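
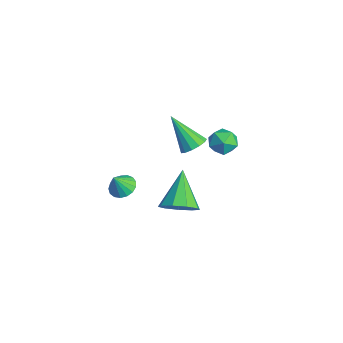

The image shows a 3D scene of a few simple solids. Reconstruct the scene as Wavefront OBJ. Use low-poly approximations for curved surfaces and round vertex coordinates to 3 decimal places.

v 3.26 -0.955 -0.436
v 3.943 -0.843 0.229
v 1.86 -0.205 0.876
v 3.893 -0.299 -0.136
v 3.547 -0.062 -0.641
v 3.066 -0.243 -1.05
v 2.676 -0.757 -1.172
v 2.559 -1.363 -0.95
v 2.77 -1.779 -0.488
v 3.21 -1.809 -0.001
v 3.673 -1.44 0.282
v 1.508 -3.005 0.33
v 2.069 -3.307 0.093
v 1.652 -3.475 1.27
v 2.178 -3.026 0.217
v 2.133 -2.741 0.367
v 1.945 -2.516 0.508
v 1.657 -2.403 0.609
v 1.335 -2.428 0.646
v 1.052 -2.586 0.61
v 0.874 -2.839 0.511
v 0.841 -3.131 0.37
v 0.961 -3.394 0.22
v 1.206 -3.567 0.096
v 1.52 -3.613 0.025
v 1.832 -3.518 0.024
v -2.703 2.232 -2.045
v -2.1 1.901 -1.747
v -3.877 1.508 -0.475
v -2.117 2.289 -1.581
v -2.32 2.659 -1.562
v -2.645 2.893 -1.697
v -2.988 2.918 -1.942
v -3.241 2.724 -2.22
v -3.323 2.375 -2.443
v -3.208 1.979 -2.539
v -2.933 1.664 -2.479
v -2.585 1.529 -2.281
v -2.274 1.618 -2.008
v -2.08 3.478 -1.49
v -1.622 4.025 -1.044
v -1.318 2.455 -1.016
v -0.86 3.002 -0.57
v -1.66 2.851 -0.358
v -2.131 3.483 -0.65
v -0.809 2.997 -1.41
v -1.28 3.629 -1.702
v -0.837 3.728 -0.994
v -1.363 3.637 -0.344
v -1.577 2.843 -1.716
v -2.103 2.752 -1.066
f 2 1 4
f 2 4 3
f 4 1 5
f 4 5 3
f 5 1 6
f 5 6 3
f 6 1 7
f 6 7 3
f 7 1 8
f 7 8 3
f 8 1 9
f 8 9 3
f 9 1 10
f 9 10 3
f 10 1 11
f 10 11 3
f 11 1 2
f 11 2 3
f 13 12 15
f 13 15 14
f 15 12 16
f 15 16 14
f 16 12 17
f 16 17 14
f 17 12 18
f 17 18 14
f 18 12 19
f 18 19 14
f 19 12 20
f 19 20 14
f 20 12 21
f 20 21 14
f 21 12 22
f 21 22 14
f 22 12 23
f 22 23 14
f 23 12 24
f 23 24 14
f 24 12 25
f 24 25 14
f 25 12 26
f 25 26 14
f 26 12 13
f 26 13 14
f 28 27 30
f 28 30 29
f 30 27 31
f 30 31 29
f 31 27 32
f 31 32 29
f 32 27 33
f 32 33 29
f 33 27 34
f 33 34 29
f 34 27 35
f 34 35 29
f 35 27 36
f 35 36 29
f 36 27 37
f 36 37 29
f 37 27 38
f 37 38 29
f 38 27 39
f 38 39 29
f 39 27 28
f 39 28 29
f 40 51 45
f 40 45 41
f 40 41 47
f 40 47 50
f 40 50 51
f 41 45 49
f 45 51 44
f 51 50 42
f 50 47 46
f 47 41 48
f 43 49 44
f 43 44 42
f 43 42 46
f 43 46 48
f 43 48 49
f 44 49 45
f 42 44 51
f 46 42 50
f 48 46 47
f 49 48 41



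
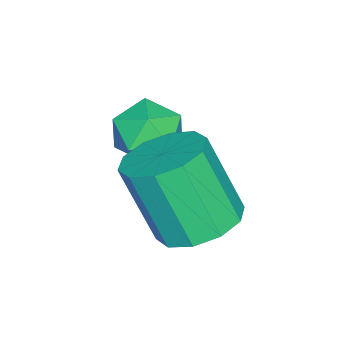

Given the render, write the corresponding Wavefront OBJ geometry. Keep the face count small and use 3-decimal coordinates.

v 1.418 1.778 0.114
v 1.957 1.059 -0.195
v 1.84 0.202 1.597
v 1.302 0.922 1.906
v 2.313 1.471 0.025
v 2.196 0.614 1.817
v 2.327 2 0.279
v 2.21 1.143 2.071
v 1.994 2.445 0.47
v 1.878 1.588 2.262
v 1.441 2.635 0.525
v 1.325 1.778 2.317
v 0.88 2.498 0.423
v 0.763 1.641 2.215
v 0.524 2.086 0.203
v 0.407 1.229 1.995
v 0.51 1.557 -0.051
v 0.393 0.7 1.741
v 0.842 1.112 -0.242
v 0.726 0.255 1.55
v 1.395 0.922 -0.297
v 1.279 0.065 1.495
v 0.34 0.226 0.496
v 0.737 -0.069 1.202
v -0.897 0.049 1.118
v -0.5 -0.246 1.824
v -0.428 0.585 1.605
v 0.336 0.694 1.221
v -0.496 -0.714 1.099
v 0.268 -0.605 0.715
v 0.22 -0.65 1.575
v 0.262 0.152 1.887
v -0.422 -0.172 0.433
v -0.38 0.63 0.745
f 2 1 5
f 2 5 3
f 3 5 6
f 3 6 4
f 5 1 7
f 5 7 6
f 6 7 8
f 6 8 4
f 7 1 9
f 7 9 8
f 8 9 10
f 8 10 4
f 9 1 11
f 9 11 10
f 10 11 12
f 10 12 4
f 11 1 13
f 11 13 12
f 12 13 14
f 12 14 4
f 13 1 15
f 13 15 14
f 14 15 16
f 14 16 4
f 15 1 17
f 15 17 16
f 16 17 18
f 16 18 4
f 17 1 19
f 17 19 18
f 18 19 20
f 18 20 4
f 19 1 21
f 19 21 20
f 20 21 22
f 20 22 4
f 21 1 2
f 21 2 22
f 22 2 3
f 22 3 4
f 23 34 28
f 23 28 24
f 23 24 30
f 23 30 33
f 23 33 34
f 24 28 32
f 28 34 27
f 34 33 25
f 33 30 29
f 30 24 31
f 26 32 27
f 26 27 25
f 26 25 29
f 26 29 31
f 26 31 32
f 27 32 28
f 25 27 34
f 29 25 33
f 31 29 30
f 32 31 24



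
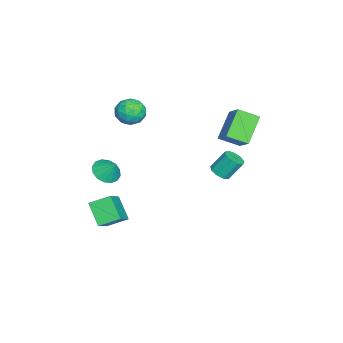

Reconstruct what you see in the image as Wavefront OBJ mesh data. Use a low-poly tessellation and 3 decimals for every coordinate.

v 3.622 -3.923 2.965
v 4.233 -3.511 2.466
v 3.958 -3.297 3.895
v 3.854 -3.252 2.429
v 3.413 -3.172 2.535
v 3.028 -3.294 2.757
v 2.802 -3.584 3.034
v 2.795 -3.965 3.293
v 3.011 -4.335 3.464
v 3.389 -4.594 3.502
v 3.831 -4.674 3.395
v 4.216 -4.552 3.174
v 4.442 -4.262 2.897
v 4.448 -3.881 2.638
v 2.516 -4.776 -0.703
v 4.067 -4.884 0.458
v 2.196 -3.58 -0.165
v 3.747 -3.689 0.996
v 3.433 -4.011 -1.856
v 4.984 -4.12 -0.695
v 3.113 -2.816 -1.318
v 4.664 -2.924 -0.157
v 2.17 2.207 2.683
v 2.475 2.733 2.402
v 2.215 3.499 3.557
v 1.91 2.973 3.837
v 2.029 2.737 2.299
v 1.769 3.504 3.453
v 1.648 2.494 2.375
v 1.388 3.26 3.53
v 1.512 2.115 2.595
v 1.252 2.882 3.75
v 1.683 1.78 2.856
v 1.424 2.546 4.011
v 2.083 1.644 3.036
v 1.823 2.411 4.191
v 2.523 1.772 3.051
v 2.263 2.538 4.205
v 2.798 2.103 2.893
v 2.538 2.869 4.048
v 2.779 2.482 2.637
v 2.519 3.249 3.791
v -2.84 -3.032 3.882
v -2.186 -3.668 4.315
v -3.494 -4.272 3.045
v -2.84 -4.908 3.478
v -3.572 -4.484 4.029
v -3.168 -3.717 4.546
v -2.512 -4.223 2.814
v -2.108 -3.456 3.331
v -1.984 -4.404 3.654
v -2.639 -4.565 4.406
v -3.041 -3.375 2.954
v -3.696 -3.536 3.706
v -2.456 -3.241 4.172
v -3.224 -4.699 3.188
v -3.654 -4.45 3.512
v -3.27 -4.824 3.766
v -3.032 -3.27 4.308
v -2.648 -3.644 4.562
v -3.463 -4.124 4.394
v -3.032 -4.296 2.798
v -2.648 -4.67 3.052
v -2.41 -3.116 3.594
v -2.026 -3.49 3.848
v -2.217 -3.816 2.966
v -1.953 -4.047 4.038
v -2.337 -4.777 3.546
v -2.144 -4.374 3.156
v -1.907 -3.923 3.46
v -2.337 -4.142 4.48
v -2.722 -4.872 3.988
v -3.152 -4.622 4.312
v -2.914 -4.171 4.616
v -2.219 -4.575 4.092
v -2.958 -3.068 3.372
v -3.343 -3.798 2.88
v -2.766 -3.769 2.744
v -2.528 -3.318 3.048
v -3.343 -3.163 3.814
v -3.727 -3.893 3.322
v -3.773 -4.017 3.9
v -3.536 -3.566 4.204
v -3.461 -3.365 3.268
v -4.377 1.629 3.373
v -3.247 2.313 4.411
v -4.583 2.903 2.757
v -3.453 3.587 3.796
v -2.867 1.213 2.004
v -1.737 1.897 3.043
v -3.073 2.487 1.389
v -1.943 3.171 2.427
f 2 1 4
f 2 4 3
f 4 1 5
f 4 5 3
f 5 1 6
f 5 6 3
f 6 1 7
f 6 7 3
f 7 1 8
f 7 8 3
f 8 1 9
f 8 9 3
f 9 1 10
f 9 10 3
f 10 1 11
f 10 11 3
f 11 1 12
f 11 12 3
f 12 1 13
f 12 13 3
f 13 1 14
f 13 14 3
f 14 1 2
f 14 2 3
f 16 18 15
f 19 16 15
f 15 18 17
f 17 19 15
f 16 22 18
f 20 16 19
f 20 22 16
f 18 22 17
f 21 19 17
f 17 22 21
f 21 20 19
f 22 20 21
f 24 23 27
f 24 27 25
f 25 27 28
f 25 28 26
f 27 23 29
f 27 29 28
f 28 29 30
f 28 30 26
f 29 23 31
f 29 31 30
f 30 31 32
f 30 32 26
f 31 23 33
f 31 33 32
f 32 33 34
f 32 34 26
f 33 23 35
f 33 35 34
f 34 35 36
f 34 36 26
f 35 23 37
f 35 37 36
f 36 37 38
f 36 38 26
f 37 23 39
f 37 39 38
f 38 39 40
f 38 40 26
f 39 23 41
f 39 41 40
f 40 41 42
f 40 42 26
f 41 23 24
f 41 24 42
f 42 24 25
f 42 25 26
f 43 80 59
f 80 54 83
f 59 83 48
f 80 83 59
f 43 59 55
f 59 48 60
f 55 60 44
f 59 60 55
f 43 55 64
f 55 44 65
f 64 65 50
f 55 65 64
f 43 64 76
f 64 50 79
f 76 79 53
f 64 79 76
f 43 76 80
f 76 53 84
f 80 84 54
f 76 84 80
f 44 60 71
f 60 48 74
f 71 74 52
f 60 74 71
f 48 83 61
f 83 54 82
f 61 82 47
f 83 82 61
f 54 84 81
f 84 53 77
f 81 77 45
f 84 77 81
f 53 79 78
f 79 50 66
f 78 66 49
f 79 66 78
f 50 65 70
f 65 44 67
f 70 67 51
f 65 67 70
f 46 72 58
f 72 52 73
f 58 73 47
f 72 73 58
f 46 58 56
f 58 47 57
f 56 57 45
f 58 57 56
f 46 56 63
f 56 45 62
f 63 62 49
f 56 62 63
f 46 63 68
f 63 49 69
f 68 69 51
f 63 69 68
f 46 68 72
f 68 51 75
f 72 75 52
f 68 75 72
f 47 73 61
f 73 52 74
f 61 74 48
f 73 74 61
f 45 57 81
f 57 47 82
f 81 82 54
f 57 82 81
f 49 62 78
f 62 45 77
f 78 77 53
f 62 77 78
f 51 69 70
f 69 49 66
f 70 66 50
f 69 66 70
f 52 75 71
f 75 51 67
f 71 67 44
f 75 67 71
f 86 88 85
f 89 86 85
f 85 88 87
f 87 89 85
f 86 92 88
f 90 86 89
f 90 92 86
f 88 92 87
f 91 89 87
f 87 92 91
f 91 90 89
f 92 90 91



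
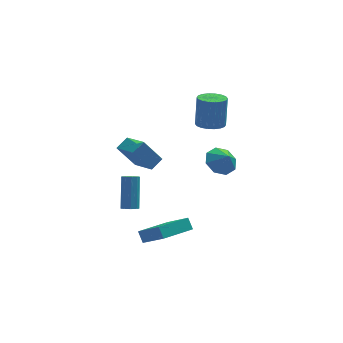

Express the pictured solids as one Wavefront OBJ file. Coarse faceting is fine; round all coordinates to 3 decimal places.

v 1.654 -2.442 1.262
v 2.575 -2.07 1.082
v 2.026 -2.998 2.018
v 2.178 -1.644 1.591
v 1.474 -1.686 1.907
v 0.875 -2.17 1.845
v 0.732 -2.814 1.442
v 1.129 -3.24 0.933
v 1.834 -3.198 0.617
v 2.433 -2.713 0.679
v -4.116 -1.356 2.183
v -3.343 -2.779 2.702
v -3.454 -0.831 2.638
v -2.681 -2.253 3.157
v -3.079 -1.347 0.663
v -2.306 -2.769 1.182
v -2.417 -0.821 1.118
v -1.644 -2.244 1.637
v 2.053 3.775 0.198
v 2.712 4.393 0.026
v 2.866 4.803 2.09
v 2.207 4.185 2.262
v 2.37 4.617 0.007
v 2.524 5.027 2.071
v 1.965 4.675 0.026
v 2.119 5.084 2.09
v 1.578 4.554 0.079
v 1.732 4.964 2.143
v 1.284 4.279 0.155
v 1.438 4.689 2.219
v 1.143 3.904 0.24
v 1.297 4.314 2.304
v 1.182 3.504 0.317
v 1.336 3.913 2.381
v 1.394 3.157 0.37
v 1.548 3.567 2.434
v 1.736 2.933 0.389
v 1.89 3.343 2.453
v 2.141 2.876 0.37
v 2.295 3.285 2.434
v 2.528 2.996 0.317
v 2.682 3.406 2.381
v 2.822 3.271 0.241
v 2.976 3.681 2.305
v 2.963 3.646 0.156
v 3.117 4.056 2.22
v 2.924 4.047 0.079
v 3.078 4.456 2.143
v -2.911 -3.276 -4.683
v -3.116 -2.801 -4.034
v -1.095 -2.152 -4.93
v -1.3 -1.677 -4.281
v -1.9 -4.623 -3.379
v -2.105 -4.148 -2.73
v -0.084 -3.499 -3.626
v -0.289 -3.024 -2.977
v -3.633 -3.311 -1.604
v -3.286 -3.665 -1.415
v -3.101 -2.503 0.432
v -3.447 -2.149 0.244
v -3.111 -3.405 -1.597
v -2.926 -2.243 0.25
v -3.18 -3.101 -1.781
v -2.994 -1.939 0.066
v -3.461 -2.895 -1.883
v -3.275 -1.733 -0.036
v -3.822 -2.884 -1.853
v -3.636 -1.722 -0.006
v -4.094 -3.072 -1.707
v -3.909 -1.91 0.14
v -4.151 -3.373 -1.513
v -3.966 -2.211 0.335
v -3.965 -3.644 -1.36
v -3.78 -2.482 0.487
v -3.624 -3.76 -1.322
v -3.438 -2.598 0.525
f 2 1 4
f 2 4 3
f 4 1 5
f 4 5 3
f 5 1 6
f 5 6 3
f 6 1 7
f 6 7 3
f 7 1 8
f 7 8 3
f 8 1 9
f 8 9 3
f 9 1 10
f 9 10 3
f 10 1 2
f 10 2 3
f 12 14 11
f 15 12 11
f 11 14 13
f 13 15 11
f 12 18 14
f 16 12 15
f 16 18 12
f 14 18 13
f 17 15 13
f 13 18 17
f 17 16 15
f 18 16 17
f 20 19 23
f 20 23 21
f 21 23 24
f 21 24 22
f 23 19 25
f 23 25 24
f 24 25 26
f 24 26 22
f 25 19 27
f 25 27 26
f 26 27 28
f 26 28 22
f 27 19 29
f 27 29 28
f 28 29 30
f 28 30 22
f 29 19 31
f 29 31 30
f 30 31 32
f 30 32 22
f 31 19 33
f 31 33 32
f 32 33 34
f 32 34 22
f 33 19 35
f 33 35 34
f 34 35 36
f 34 36 22
f 35 19 37
f 35 37 36
f 36 37 38
f 36 38 22
f 37 19 39
f 37 39 38
f 38 39 40
f 38 40 22
f 39 19 41
f 39 41 40
f 40 41 42
f 40 42 22
f 41 19 43
f 41 43 42
f 42 43 44
f 42 44 22
f 43 19 45
f 43 45 44
f 44 45 46
f 44 46 22
f 45 19 47
f 45 47 46
f 46 47 48
f 46 48 22
f 47 19 20
f 47 20 48
f 48 20 21
f 48 21 22
f 50 52 49
f 53 50 49
f 49 52 51
f 51 53 49
f 50 56 52
f 54 50 53
f 54 56 50
f 52 56 51
f 55 53 51
f 51 56 55
f 55 54 53
f 56 54 55
f 58 57 61
f 58 61 59
f 59 61 62
f 59 62 60
f 61 57 63
f 61 63 62
f 62 63 64
f 62 64 60
f 63 57 65
f 63 65 64
f 64 65 66
f 64 66 60
f 65 57 67
f 65 67 66
f 66 67 68
f 66 68 60
f 67 57 69
f 67 69 68
f 68 69 70
f 68 70 60
f 69 57 71
f 69 71 70
f 70 71 72
f 70 72 60
f 71 57 73
f 71 73 72
f 72 73 74
f 72 74 60
f 73 57 75
f 73 75 74
f 74 75 76
f 74 76 60
f 75 57 58
f 75 58 76
f 76 58 59
f 76 59 60



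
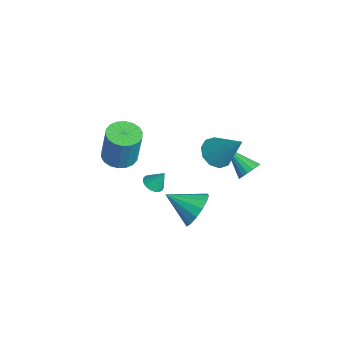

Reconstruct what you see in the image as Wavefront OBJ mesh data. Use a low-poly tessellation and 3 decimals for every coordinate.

v -0.083 3.468 -0.798
v 0.389 3.197 -0.408
v -1.357 2.652 0.178
v 0.321 3.476 -0.264
v 0.16 3.752 -0.243
v -0.056 3.964 -0.349
v -0.279 4.062 -0.558
v -0.457 4.023 -0.822
v -0.549 3.858 -1.08
v -0.535 3.603 -1.274
v -0.417 3.317 -1.359
v -0.223 3.066 -1.316
v 0.004 2.906 -1.154
v 0.21 2.876 -0.91
v 0.349 2.981 -0.641
v -1.533 -2.628 0.708
v -0.67 -2.513 0.525
v -0.264 -2.358 2.528
v -1.127 -2.472 2.712
v -0.81 -2.143 0.524
v -0.404 -1.987 2.528
v -1.093 -1.868 0.56
v -0.687 -1.713 2.564
v -1.464 -1.744 0.626
v -1.058 -1.589 2.629
v -1.848 -1.795 0.708
v -1.442 -1.64 2.711
v -2.17 -2.011 0.79
v -1.764 -1.856 2.793
v -2.365 -2.349 0.855
v -1.959 -2.194 2.859
v -2.396 -2.742 0.892
v -1.99 -2.587 2.895
v -2.256 -3.113 0.892
v -1.85 -2.957 2.896
v -1.973 -3.387 0.856
v -1.567 -3.232 2.86
v -1.602 -3.511 0.791
v -1.196 -3.356 2.794
v -1.218 -3.46 0.709
v -0.812 -3.305 2.712
v -0.896 -3.244 0.627
v -0.49 -3.089 2.63
v -0.701 -2.906 0.561
v -0.295 -2.751 2.565
v -0.251 1.84 0.935
v 0.44 1.276 0.754
v 0.891 2.72 2.545
v 0.511 1.743 0.448
v 0.292 2.247 0.328
v -0.135 2.595 0.441
v -0.606 2.656 0.742
v -0.941 2.405 1.117
v -1.013 1.938 1.423
v -0.794 1.434 1.542
v -0.367 1.086 1.43
v 0.104 1.025 1.129
v -3.99 -0.303 -4.338
v -3.597 0.053 -4.639
v -3.75 0.223 -3.402
v -3.813 0.185 -4.658
v -4.059 0.233 -4.621
v -4.294 0.188 -4.536
v -4.476 0.058 -4.416
v -4.574 -0.134 -4.283
v -4.571 -0.356 -4.159
v -4.468 -0.568 -4.066
v -4.282 -0.734 -4.021
v -4.046 -0.826 -4.03
v -3.8 -0.828 -4.092
v -3.587 -0.738 -4.197
v -3.444 -0.573 -4.326
v -3.395 -0.362 -4.458
v -3.449 -0.14 -4.568
v -1.205 1.176 -4.315
v -0.581 0.459 -4.868
v -2.035 -0.216 -3.445
v -0.286 0.578 -4.396
v -0.237 0.857 -3.902
v -0.447 1.222 -3.519
v -0.861 1.574 -3.349
v -1.366 1.82 -3.438
v -1.829 1.894 -3.762
v -2.124 1.775 -4.234
v -2.173 1.496 -4.728
v -1.963 1.131 -5.111
v -1.549 0.778 -5.281
v -1.044 0.532 -5.192
f 2 1 4
f 2 4 3
f 4 1 5
f 4 5 3
f 5 1 6
f 5 6 3
f 6 1 7
f 6 7 3
f 7 1 8
f 7 8 3
f 8 1 9
f 8 9 3
f 9 1 10
f 9 10 3
f 10 1 11
f 10 11 3
f 11 1 12
f 11 12 3
f 12 1 13
f 12 13 3
f 13 1 14
f 13 14 3
f 14 1 15
f 14 15 3
f 15 1 2
f 15 2 3
f 17 16 20
f 17 20 18
f 18 20 21
f 18 21 19
f 20 16 22
f 20 22 21
f 21 22 23
f 21 23 19
f 22 16 24
f 22 24 23
f 23 24 25
f 23 25 19
f 24 16 26
f 24 26 25
f 25 26 27
f 25 27 19
f 26 16 28
f 26 28 27
f 27 28 29
f 27 29 19
f 28 16 30
f 28 30 29
f 29 30 31
f 29 31 19
f 30 16 32
f 30 32 31
f 31 32 33
f 31 33 19
f 32 16 34
f 32 34 33
f 33 34 35
f 33 35 19
f 34 16 36
f 34 36 35
f 35 36 37
f 35 37 19
f 36 16 38
f 36 38 37
f 37 38 39
f 37 39 19
f 38 16 40
f 38 40 39
f 39 40 41
f 39 41 19
f 40 16 42
f 40 42 41
f 41 42 43
f 41 43 19
f 42 16 44
f 42 44 43
f 43 44 45
f 43 45 19
f 44 16 17
f 44 17 45
f 45 17 18
f 45 18 19
f 47 46 49
f 47 49 48
f 49 46 50
f 49 50 48
f 50 46 51
f 50 51 48
f 51 46 52
f 51 52 48
f 52 46 53
f 52 53 48
f 53 46 54
f 53 54 48
f 54 46 55
f 54 55 48
f 55 46 56
f 55 56 48
f 56 46 57
f 56 57 48
f 57 46 47
f 57 47 48
f 59 58 61
f 59 61 60
f 61 58 62
f 61 62 60
f 62 58 63
f 62 63 60
f 63 58 64
f 63 64 60
f 64 58 65
f 64 65 60
f 65 58 66
f 65 66 60
f 66 58 67
f 66 67 60
f 67 58 68
f 67 68 60
f 68 58 69
f 68 69 60
f 69 58 70
f 69 70 60
f 70 58 71
f 70 71 60
f 71 58 72
f 71 72 60
f 72 58 73
f 72 73 60
f 73 58 74
f 73 74 60
f 74 58 59
f 74 59 60
f 76 75 78
f 76 78 77
f 78 75 79
f 78 79 77
f 79 75 80
f 79 80 77
f 80 75 81
f 80 81 77
f 81 75 82
f 81 82 77
f 82 75 83
f 82 83 77
f 83 75 84
f 83 84 77
f 84 75 85
f 84 85 77
f 85 75 86
f 85 86 77
f 86 75 87
f 86 87 77
f 87 75 88
f 87 88 77
f 88 75 76
f 88 76 77



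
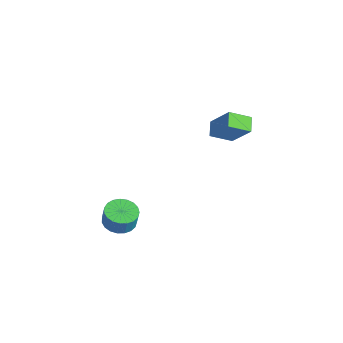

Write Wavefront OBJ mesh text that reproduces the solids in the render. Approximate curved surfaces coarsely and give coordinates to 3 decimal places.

v -1.46 -3.895 -4.008
v -0.669 -4.475 -4.144
v -0.449 -4.426 -3.067
v -1.24 -3.845 -2.932
v -0.509 -4.099 -4.193
v -0.289 -4.05 -3.117
v -0.513 -3.688 -4.211
v -0.293 -3.638 -3.135
v -0.681 -3.312 -4.194
v -0.461 -3.263 -3.117
v -0.984 -3.037 -4.145
v -0.764 -2.988 -3.068
v -1.369 -2.911 -4.072
v -1.149 -2.862 -2.995
v -1.77 -2.954 -3.988
v -1.549 -2.905 -2.911
v -2.117 -3.161 -3.908
v -1.897 -3.111 -2.831
v -2.35 -3.494 -3.845
v -2.13 -3.444 -2.768
v -2.43 -3.896 -3.81
v -2.21 -3.847 -2.733
v -2.342 -4.298 -3.81
v -2.122 -4.249 -2.733
v -2.101 -4.63 -3.844
v -1.881 -4.581 -2.767
v -1.75 -4.836 -3.906
v -1.53 -4.786 -2.829
v -1.348 -4.878 -3.986
v -1.128 -4.829 -2.91
v -0.966 -4.75 -4.07
v -0.746 -4.701 -2.994
v -1.915 2.266 0.364
v -2.687 2.793 0.796
v -1.46 3.496 -0.323
v -2.232 4.023 0.109
v -0.708 2.717 1.971
v -1.48 3.244 2.403
v -0.253 3.947 1.284
v -1.025 4.474 1.716
f 2 1 5
f 2 5 3
f 3 5 6
f 3 6 4
f 5 1 7
f 5 7 6
f 6 7 8
f 6 8 4
f 7 1 9
f 7 9 8
f 8 9 10
f 8 10 4
f 9 1 11
f 9 11 10
f 10 11 12
f 10 12 4
f 11 1 13
f 11 13 12
f 12 13 14
f 12 14 4
f 13 1 15
f 13 15 14
f 14 15 16
f 14 16 4
f 15 1 17
f 15 17 16
f 16 17 18
f 16 18 4
f 17 1 19
f 17 19 18
f 18 19 20
f 18 20 4
f 19 1 21
f 19 21 20
f 20 21 22
f 20 22 4
f 21 1 23
f 21 23 22
f 22 23 24
f 22 24 4
f 23 1 25
f 23 25 24
f 24 25 26
f 24 26 4
f 25 1 27
f 25 27 26
f 26 27 28
f 26 28 4
f 27 1 29
f 27 29 28
f 28 29 30
f 28 30 4
f 29 1 31
f 29 31 30
f 30 31 32
f 30 32 4
f 31 1 2
f 31 2 32
f 32 2 3
f 32 3 4
f 34 36 33
f 37 34 33
f 33 36 35
f 35 37 33
f 34 40 36
f 38 34 37
f 38 40 34
f 36 40 35
f 39 37 35
f 35 40 39
f 39 38 37
f 40 38 39



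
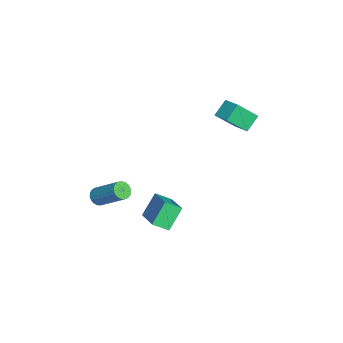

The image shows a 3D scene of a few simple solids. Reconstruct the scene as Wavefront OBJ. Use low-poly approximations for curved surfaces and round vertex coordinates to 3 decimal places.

v 2.092 -4.465 -0.783
v 2.586 -4.521 -1.083
v 3.502 -3.211 0.184
v 3.008 -3.155 0.483
v 2.479 -4.337 -1.196
v 3.395 -3.027 0.071
v 2.305 -4.175 -1.238
v 3.222 -2.865 0.029
v 2.095 -4.063 -1.201
v 3.011 -2.753 0.065
v 1.884 -4.021 -1.093
v 2.8 -2.71 0.174
v 1.709 -4.055 -0.93
v 2.625 -2.745 0.337
v 1.6 -4.161 -0.743
v 2.516 -2.85 0.524
v 1.576 -4.319 -0.562
v 2.493 -3.008 0.705
v 1.642 -4.502 -0.42
v 2.558 -3.192 0.847
v 1.785 -4.679 -0.34
v 2.701 -3.369 0.927
v 1.981 -4.819 -0.337
v 2.898 -3.509 0.929
v 2.197 -4.898 -0.412
v 3.113 -3.587 0.855
v 2.394 -4.902 -0.55
v 3.31 -3.591 0.716
v 2.539 -4.83 -0.729
v 3.456 -3.52 0.538
v 2.607 -4.696 -0.917
v 3.523 -3.385 0.349
v -3.746 1.761 1.407
v -4.409 2.376 2.196
v -4.134 2.916 0.179
v -4.797 3.531 0.968
v -2.783 2.409 1.712
v -3.446 3.024 2.501
v -3.171 3.564 0.484
v -3.834 4.179 1.273
v 0.513 -1.492 -1.84
v 2.369 -0.93 -1.034
v 0.474 -0.6 -2.372
v 2.329 -0.037 -1.566
v 1.251 -2.183 -3.054
v 3.106 -1.62 -2.248
v 1.211 -1.29 -3.586
v 3.067 -0.728 -2.78
f 2 1 5
f 2 5 3
f 3 5 6
f 3 6 4
f 5 1 7
f 5 7 6
f 6 7 8
f 6 8 4
f 7 1 9
f 7 9 8
f 8 9 10
f 8 10 4
f 9 1 11
f 9 11 10
f 10 11 12
f 10 12 4
f 11 1 13
f 11 13 12
f 12 13 14
f 12 14 4
f 13 1 15
f 13 15 14
f 14 15 16
f 14 16 4
f 15 1 17
f 15 17 16
f 16 17 18
f 16 18 4
f 17 1 19
f 17 19 18
f 18 19 20
f 18 20 4
f 19 1 21
f 19 21 20
f 20 21 22
f 20 22 4
f 21 1 23
f 21 23 22
f 22 23 24
f 22 24 4
f 23 1 25
f 23 25 24
f 24 25 26
f 24 26 4
f 25 1 27
f 25 27 26
f 26 27 28
f 26 28 4
f 27 1 29
f 27 29 28
f 28 29 30
f 28 30 4
f 29 1 31
f 29 31 30
f 30 31 32
f 30 32 4
f 31 1 2
f 31 2 32
f 32 2 3
f 32 3 4
f 34 36 33
f 37 34 33
f 33 36 35
f 35 37 33
f 34 40 36
f 38 34 37
f 38 40 34
f 36 40 35
f 39 37 35
f 35 40 39
f 39 38 37
f 40 38 39
f 42 44 41
f 45 42 41
f 41 44 43
f 43 45 41
f 42 48 44
f 46 42 45
f 46 48 42
f 44 48 43
f 47 45 43
f 43 48 47
f 47 46 45
f 48 46 47



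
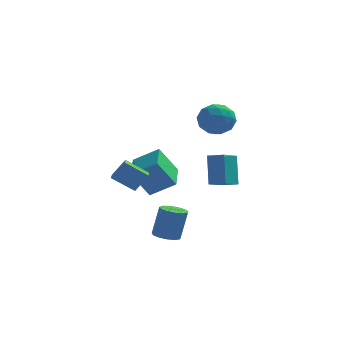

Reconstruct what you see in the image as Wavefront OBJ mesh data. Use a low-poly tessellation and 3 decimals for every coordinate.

v 3.317 3.713 3.546
v 4.257 3.237 3.838
v 2.503 2.143 3.602
v 3.443 1.667 3.894
v 2.931 2.338 4.589
v 3.433 3.308 4.555
v 3.327 2.072 2.885
v 3.829 3.042 2.851
v 4.263 2.223 3.43
v 4.018 2.387 4.483
v 2.742 2.993 2.957
v 2.497 3.157 4.01
v 3.858 3.613 3.687
v 2.902 1.767 3.753
v 2.601 2.161 4.161
v 3.153 1.881 4.334
v 3.374 3.655 4.108
v 3.927 3.375 4.28
v 3.147 2.846 4.721
v 2.833 2.005 3.16
v 3.386 1.725 3.332
v 3.607 3.499 3.106
v 4.159 3.219 3.279
v 3.613 2.534 2.719
v 4.414 2.737 3.619
v 3.936 1.814 3.652
v 3.867 2.052 3.059
v 4.163 2.622 3.039
v 4.27 2.833 4.238
v 3.792 1.91 4.271
v 3.491 2.305 4.68
v 3.786 2.875 4.659
v 4.274 2.237 3.998
v 2.968 3.47 3.169
v 2.49 2.547 3.202
v 2.974 2.505 2.781
v 3.269 3.075 2.76
v 2.824 3.566 3.788
v 2.346 2.643 3.821
v 2.597 2.758 4.401
v 2.893 3.328 4.381
v 2.486 3.143 3.442
v 3.204 -0.507 0.331
v 3.064 0.307 2.02
v 3.788 0.805 -0.253
v 3.648 1.619 1.436
v 4.072 -0.799 0.544
v 3.932 0.015 2.233
v 4.656 0.513 -0.04
v 4.516 1.327 1.649
v -1.09 2.205 -0.239
v 0.312 2.167 0.63
v -1.179 4.249 -0.006
v 0.223 4.211 0.863
v -0.103 2.429 -1.823
v 1.299 2.391 -0.954
v -0.192 4.473 -1.59
v 1.21 4.435 -0.721
v -0.277 -2.929 0.772
v -1.494 -2.794 1.567
v -0.469 -0.877 0.128
v -1.686 -0.741 0.923
v 0.366 -2.579 1.697
v -0.851 -2.443 2.492
v 0.174 -0.526 1.053
v -1.043 -0.391 1.848
v 1.314 -3.359 -2.104
v 2.011 -3.584 -2.209
v 2.364 -3.286 -0.5
v 1.666 -3.061 -0.396
v 2.008 -3.173 -2.28
v 2.361 -2.875 -0.571
v 1.785 -2.821 -2.295
v 2.137 -2.523 -0.586
v 1.412 -2.64 -2.25
v 1.765 -2.342 -0.541
v 1.008 -2.687 -2.158
v 1.361 -2.39 -0.449
v 0.701 -2.948 -2.05
v 1.054 -2.65 -0.341
v 0.589 -3.339 -1.958
v 0.941 -3.041 -0.249
v 0.706 -3.736 -1.913
v 1.059 -3.438 -0.205
v 1.017 -4.014 -1.929
v 1.37 -3.716 -0.22
v 1.422 -4.083 -2.001
v 1.774 -3.786 -0.292
v 1.792 -3.923 -2.105
v 2.145 -3.626 -0.396
f 1 38 17
f 38 12 41
f 17 41 6
f 38 41 17
f 1 17 13
f 17 6 18
f 13 18 2
f 17 18 13
f 1 13 22
f 13 2 23
f 22 23 8
f 13 23 22
f 1 22 34
f 22 8 37
f 34 37 11
f 22 37 34
f 1 34 38
f 34 11 42
f 38 42 12
f 34 42 38
f 2 18 29
f 18 6 32
f 29 32 10
f 18 32 29
f 6 41 19
f 41 12 40
f 19 40 5
f 41 40 19
f 12 42 39
f 42 11 35
f 39 35 3
f 42 35 39
f 11 37 36
f 37 8 24
f 36 24 7
f 37 24 36
f 8 23 28
f 23 2 25
f 28 25 9
f 23 25 28
f 4 30 16
f 30 10 31
f 16 31 5
f 30 31 16
f 4 16 14
f 16 5 15
f 14 15 3
f 16 15 14
f 4 14 21
f 14 3 20
f 21 20 7
f 14 20 21
f 4 21 26
f 21 7 27
f 26 27 9
f 21 27 26
f 4 26 30
f 26 9 33
f 30 33 10
f 26 33 30
f 5 31 19
f 31 10 32
f 19 32 6
f 31 32 19
f 3 15 39
f 15 5 40
f 39 40 12
f 15 40 39
f 7 20 36
f 20 3 35
f 36 35 11
f 20 35 36
f 9 27 28
f 27 7 24
f 28 24 8
f 27 24 28
f 10 33 29
f 33 9 25
f 29 25 2
f 33 25 29
f 44 46 43
f 47 44 43
f 43 46 45
f 45 47 43
f 44 50 46
f 48 44 47
f 48 50 44
f 46 50 45
f 49 47 45
f 45 50 49
f 49 48 47
f 50 48 49
f 52 54 51
f 55 52 51
f 51 54 53
f 53 55 51
f 52 58 54
f 56 52 55
f 56 58 52
f 54 58 53
f 57 55 53
f 53 58 57
f 57 56 55
f 58 56 57
f 60 62 59
f 63 60 59
f 59 62 61
f 61 63 59
f 60 66 62
f 64 60 63
f 64 66 60
f 62 66 61
f 65 63 61
f 61 66 65
f 65 64 63
f 66 64 65
f 68 67 71
f 68 71 69
f 69 71 72
f 69 72 70
f 71 67 73
f 71 73 72
f 72 73 74
f 72 74 70
f 73 67 75
f 73 75 74
f 74 75 76
f 74 76 70
f 75 67 77
f 75 77 76
f 76 77 78
f 76 78 70
f 77 67 79
f 77 79 78
f 78 79 80
f 78 80 70
f 79 67 81
f 79 81 80
f 80 81 82
f 80 82 70
f 81 67 83
f 81 83 82
f 82 83 84
f 82 84 70
f 83 67 85
f 83 85 84
f 84 85 86
f 84 86 70
f 85 67 87
f 85 87 86
f 86 87 88
f 86 88 70
f 87 67 89
f 87 89 88
f 88 89 90
f 88 90 70
f 89 67 68
f 89 68 90
f 90 68 69
f 90 69 70



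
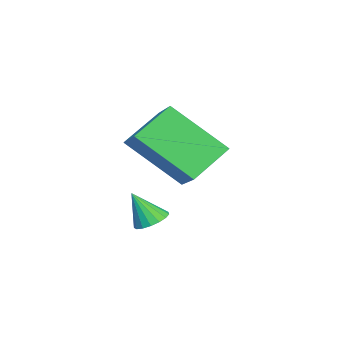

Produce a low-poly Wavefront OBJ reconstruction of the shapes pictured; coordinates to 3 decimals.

v -1.11 0.693 -1.728
v -0.698 0.996 -1.59
v -1.05 0.167 -0.752
v -0.9 1.126 -1.508
v -1.15 1.157 -1.476
v -1.39 1.081 -1.501
v -1.567 0.917 -1.579
v -1.639 0.701 -1.691
v -1.59 0.483 -1.811
v -1.431 0.313 -1.912
v -1.198 0.23 -1.971
v -0.946 0.253 -1.975
v -0.731 0.377 -1.921
v -0.603 0.573 -1.824
v -0.591 0.797 -1.704
v -2.201 2.216 0.394
v -2.236 0.645 1.787
v -1.178 2.747 1.018
v -1.214 1.176 2.411
v -1.306 1.464 -0.431
v -1.342 -0.107 0.962
v -0.284 1.995 0.193
v -0.319 0.424 1.586
f 2 1 4
f 2 4 3
f 4 1 5
f 4 5 3
f 5 1 6
f 5 6 3
f 6 1 7
f 6 7 3
f 7 1 8
f 7 8 3
f 8 1 9
f 8 9 3
f 9 1 10
f 9 10 3
f 10 1 11
f 10 11 3
f 11 1 12
f 11 12 3
f 12 1 13
f 12 13 3
f 13 1 14
f 13 14 3
f 14 1 15
f 14 15 3
f 15 1 2
f 15 2 3
f 17 19 16
f 20 17 16
f 16 19 18
f 18 20 16
f 17 23 19
f 21 17 20
f 21 23 17
f 19 23 18
f 22 20 18
f 18 23 22
f 22 21 20
f 23 21 22



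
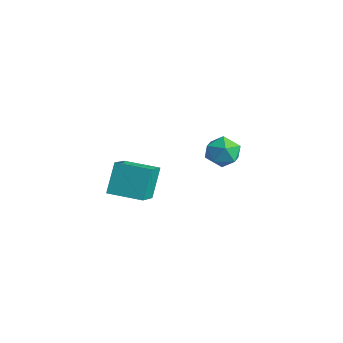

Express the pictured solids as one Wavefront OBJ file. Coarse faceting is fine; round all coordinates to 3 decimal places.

v -1.62 -4.306 -0.145
v -2.154 -3.407 1.629
v -2.793 -2.921 -1.201
v -3.327 -2.021 0.574
v -0.013 -3.059 -0.294
v -0.547 -2.159 1.481
v -1.186 -1.673 -1.349
v -1.72 -0.774 0.425
v -2.988 4.149 -1.11
v -1.959 4.657 -0.965
v -2.601 2.963 0.285
v -1.572 3.471 0.43
v -2.541 4.04 0.704
v -2.78 4.773 -0.158
v -1.78 2.847 -0.522
v -2.019 3.58 -1.384
v -1.212 3.852 -0.601
v -1.682 4.589 0.156
v -2.878 3.031 -0.836
v -3.348 3.768 -0.079
f 2 4 1
f 5 2 1
f 1 4 3
f 3 5 1
f 2 8 4
f 6 2 5
f 6 8 2
f 4 8 3
f 7 5 3
f 3 8 7
f 7 6 5
f 8 6 7
f 9 20 14
f 9 14 10
f 9 10 16
f 9 16 19
f 9 19 20
f 10 14 18
f 14 20 13
f 20 19 11
f 19 16 15
f 16 10 17
f 12 18 13
f 12 13 11
f 12 11 15
f 12 15 17
f 12 17 18
f 13 18 14
f 11 13 20
f 15 11 19
f 17 15 16
f 18 17 10



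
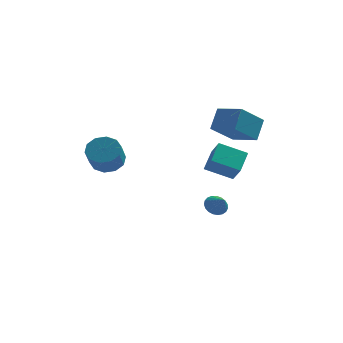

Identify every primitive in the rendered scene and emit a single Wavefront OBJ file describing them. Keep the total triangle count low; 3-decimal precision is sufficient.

v 3.66 4.536 0.918
v 2.475 3.24 2.176
v 3.981 5.459 2.172
v 2.796 4.163 3.43
v 5.104 3.557 1.27
v 3.919 2.261 2.528
v 5.425 4.48 2.524
v 4.24 3.184 3.782
v 4.19 -2.423 0.507
v 2.625 -2.507 1.217
v 4.496 -1.137 1.335
v 2.931 -1.22 2.044
v 4.629 -3.1 1.396
v 3.064 -3.183 2.105
v 4.935 -1.813 2.223
v 3.37 -1.897 2.933
v -2.87 -0.449 0.935
v -2.346 -1.083 0.332
v -2.407 -2.246 1.501
v -2.93 -1.611 2.105
v -1.932 -0.757 0.678
v -1.993 -1.92 1.847
v -1.876 -0.313 1.122
v -1.937 -1.476 2.291
v -2.199 0.079 1.495
v -2.26 -1.084 2.664
v -2.779 0.269 1.654
v -2.84 -0.893 2.823
v -3.393 0.186 1.539
v -3.454 -0.977 2.708
v -3.807 -0.14 1.193
v -3.868 -1.303 2.362
v -3.863 -0.584 0.749
v -3.924 -1.747 1.918
v -3.54 -0.976 0.376
v -3.601 -2.139 1.545
v -2.96 -1.167 0.217
v -3.021 -2.329 1.386
v 2.915 2.159 -3.406
v 3.537 2.555 -3.465
v 3.425 1.461 -2.694
v 3.395 2.692 -3.228
v 3.171 2.738 -3.023
v 2.902 2.683 -2.884
v 2.635 2.537 -2.835
v 2.417 2.326 -2.885
v 2.284 2.086 -3.025
v 2.261 1.859 -3.231
v 2.351 1.683 -3.467
v 2.538 1.59 -3.693
v 2.79 1.595 -3.869
v 3.064 1.697 -3.965
v 3.312 1.879 -3.964
v 3.491 2.11 -3.867
v 3.571 2.349 -3.691
f 2 4 1
f 5 2 1
f 1 4 3
f 3 5 1
f 2 8 4
f 6 2 5
f 6 8 2
f 4 8 3
f 7 5 3
f 3 8 7
f 7 6 5
f 8 6 7
f 10 12 9
f 13 10 9
f 9 12 11
f 11 13 9
f 10 16 12
f 14 10 13
f 14 16 10
f 12 16 11
f 15 13 11
f 11 16 15
f 15 14 13
f 16 14 15
f 18 17 21
f 18 21 19
f 19 21 22
f 19 22 20
f 21 17 23
f 21 23 22
f 22 23 24
f 22 24 20
f 23 17 25
f 23 25 24
f 24 25 26
f 24 26 20
f 25 17 27
f 25 27 26
f 26 27 28
f 26 28 20
f 27 17 29
f 27 29 28
f 28 29 30
f 28 30 20
f 29 17 31
f 29 31 30
f 30 31 32
f 30 32 20
f 31 17 33
f 31 33 32
f 32 33 34
f 32 34 20
f 33 17 35
f 33 35 34
f 34 35 36
f 34 36 20
f 35 17 37
f 35 37 36
f 36 37 38
f 36 38 20
f 37 17 18
f 37 18 38
f 38 18 19
f 38 19 20
f 40 39 42
f 40 42 41
f 42 39 43
f 42 43 41
f 43 39 44
f 43 44 41
f 44 39 45
f 44 45 41
f 45 39 46
f 45 46 41
f 46 39 47
f 46 47 41
f 47 39 48
f 47 48 41
f 48 39 49
f 48 49 41
f 49 39 50
f 49 50 41
f 50 39 51
f 50 51 41
f 51 39 52
f 51 52 41
f 52 39 53
f 52 53 41
f 53 39 54
f 53 54 41
f 54 39 55
f 54 55 41
f 55 39 40
f 55 40 41



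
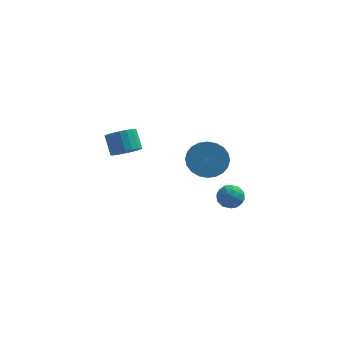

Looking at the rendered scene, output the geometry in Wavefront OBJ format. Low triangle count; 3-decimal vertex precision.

v 2.438 -2.652 -2.012
v 2.949 -2.89 -1.626
v 1.711 -3.21 -1.394
v 2.222 -3.448 -1.008
v 2.056 -2.786 -0.983
v 2.505 -2.441 -1.365
v 2.155 -3.659 -1.655
v 2.604 -3.314 -2.037
v 2.774 -3.513 -1.405
v 2.713 -2.973 -0.99
v 1.947 -3.127 -2.03
v 1.886 -2.587 -1.615
v 2.758 -2.722 -1.873
v 1.902 -3.378 -1.147
v 1.805 -2.989 -1.132
v 2.105 -3.129 -0.905
v 2.497 -2.458 -1.72
v 2.797 -2.598 -1.493
v 2.272 -2.537 -1.115
v 1.863 -3.502 -1.527
v 2.163 -3.642 -1.3
v 2.555 -2.971 -2.115
v 2.855 -3.111 -1.888
v 2.388 -3.563 -1.905
v 2.955 -3.228 -1.517
v 2.527 -3.556 -1.153
v 2.488 -3.68 -1.534
v 2.752 -3.477 -1.758
v 2.919 -2.911 -1.273
v 2.491 -3.239 -0.909
v 2.394 -2.85 -0.895
v 2.658 -2.647 -1.119
v 2.816 -3.277 -1.143
v 2.169 -2.861 -2.111
v 1.741 -3.189 -1.747
v 2.002 -3.453 -1.901
v 2.266 -3.25 -2.125
v 2.133 -2.544 -1.867
v 1.705 -2.872 -1.503
v 1.908 -2.623 -1.262
v 2.172 -2.42 -1.486
v 1.844 -2.823 -1.877
v 0.922 3.501 -4.003
v 1.889 3.335 -4.348
v 2.025 1.833 -3.242
v 1.058 1.999 -2.897
v 1.959 3.576 -4.029
v 2.095 2.075 -2.923
v 1.871 3.806 -3.707
v 2.007 2.304 -2.6
v 1.638 3.989 -3.429
v 1.775 2.488 -2.323
v 1.297 4.098 -3.239
v 1.433 2.597 -2.133
v 0.898 4.116 -3.165
v 1.035 2.615 -2.059
v 0.503 4.04 -3.219
v 0.64 2.539 -2.113
v 0.172 3.883 -3.392
v 0.309 2.381 -2.286
v -0.045 3.667 -3.658
v 0.091 2.165 -2.552
v -0.115 3.425 -3.977
v 0.021 1.924 -2.871
v -0.027 3.196 -4.3
v 0.109 1.694 -3.193
v 0.205 3.012 -4.577
v 0.342 1.511 -3.471
v 0.547 2.903 -4.767
v 0.683 1.402 -3.661
v 0.945 2.885 -4.841
v 1.082 1.384 -3.735
v 1.34 2.961 -4.787
v 1.477 1.46 -3.681
v 1.671 3.119 -4.614
v 1.808 1.617 -3.508
v -2.582 -0.343 -0.748
v -2.259 -0.792 -0.227
v -2.595 -0.086 0.589
v -2.918 0.363 0.068
v -2.009 -0.578 -0.308
v -2.346 0.127 0.508
v -1.872 -0.319 -0.476
v -2.209 0.387 0.34
v -1.876 -0.064 -0.698
v -2.213 0.642 0.118
v -2.02 0.136 -0.93
v -2.357 0.842 -0.114
v -2.275 0.241 -1.126
v -2.612 0.946 -0.31
v -2.591 0.23 -1.247
v -2.928 0.936 -0.431
v -2.905 0.106 -1.269
v -3.241 0.812 -0.453
v -3.154 -0.107 -1.188
v -3.491 0.598 -0.372
v -3.291 -0.367 -1.02
v -3.628 0.339 -0.204
v -3.287 -0.622 -0.798
v -3.624 0.084 0.018
v -3.143 -0.822 -0.566
v -3.48 -0.116 0.25
v -2.888 -0.926 -0.37
v -3.225 -0.221 0.446
v -2.572 -0.916 -0.249
v -2.909 -0.21 0.567
f 1 38 17
f 38 12 41
f 17 41 6
f 38 41 17
f 1 17 13
f 17 6 18
f 13 18 2
f 17 18 13
f 1 13 22
f 13 2 23
f 22 23 8
f 13 23 22
f 1 22 34
f 22 8 37
f 34 37 11
f 22 37 34
f 1 34 38
f 34 11 42
f 38 42 12
f 34 42 38
f 2 18 29
f 18 6 32
f 29 32 10
f 18 32 29
f 6 41 19
f 41 12 40
f 19 40 5
f 41 40 19
f 12 42 39
f 42 11 35
f 39 35 3
f 42 35 39
f 11 37 36
f 37 8 24
f 36 24 7
f 37 24 36
f 8 23 28
f 23 2 25
f 28 25 9
f 23 25 28
f 4 30 16
f 30 10 31
f 16 31 5
f 30 31 16
f 4 16 14
f 16 5 15
f 14 15 3
f 16 15 14
f 4 14 21
f 14 3 20
f 21 20 7
f 14 20 21
f 4 21 26
f 21 7 27
f 26 27 9
f 21 27 26
f 4 26 30
f 26 9 33
f 30 33 10
f 26 33 30
f 5 31 19
f 31 10 32
f 19 32 6
f 31 32 19
f 3 15 39
f 15 5 40
f 39 40 12
f 15 40 39
f 7 20 36
f 20 3 35
f 36 35 11
f 20 35 36
f 9 27 28
f 27 7 24
f 28 24 8
f 27 24 28
f 10 33 29
f 33 9 25
f 29 25 2
f 33 25 29
f 44 43 47
f 44 47 45
f 45 47 48
f 45 48 46
f 47 43 49
f 47 49 48
f 48 49 50
f 48 50 46
f 49 43 51
f 49 51 50
f 50 51 52
f 50 52 46
f 51 43 53
f 51 53 52
f 52 53 54
f 52 54 46
f 53 43 55
f 53 55 54
f 54 55 56
f 54 56 46
f 55 43 57
f 55 57 56
f 56 57 58
f 56 58 46
f 57 43 59
f 57 59 58
f 58 59 60
f 58 60 46
f 59 43 61
f 59 61 60
f 60 61 62
f 60 62 46
f 61 43 63
f 61 63 62
f 62 63 64
f 62 64 46
f 63 43 65
f 63 65 64
f 64 65 66
f 64 66 46
f 65 43 67
f 65 67 66
f 66 67 68
f 66 68 46
f 67 43 69
f 67 69 68
f 68 69 70
f 68 70 46
f 69 43 71
f 69 71 70
f 70 71 72
f 70 72 46
f 71 43 73
f 71 73 72
f 72 73 74
f 72 74 46
f 73 43 75
f 73 75 74
f 74 75 76
f 74 76 46
f 75 43 44
f 75 44 76
f 76 44 45
f 76 45 46
f 78 77 81
f 78 81 79
f 79 81 82
f 79 82 80
f 81 77 83
f 81 83 82
f 82 83 84
f 82 84 80
f 83 77 85
f 83 85 84
f 84 85 86
f 84 86 80
f 85 77 87
f 85 87 86
f 86 87 88
f 86 88 80
f 87 77 89
f 87 89 88
f 88 89 90
f 88 90 80
f 89 77 91
f 89 91 90
f 90 91 92
f 90 92 80
f 91 77 93
f 91 93 92
f 92 93 94
f 92 94 80
f 93 77 95
f 93 95 94
f 94 95 96
f 94 96 80
f 95 77 97
f 95 97 96
f 96 97 98
f 96 98 80
f 97 77 99
f 97 99 98
f 98 99 100
f 98 100 80
f 99 77 101
f 99 101 100
f 100 101 102
f 100 102 80
f 101 77 103
f 101 103 102
f 102 103 104
f 102 104 80
f 103 77 105
f 103 105 104
f 104 105 106
f 104 106 80
f 105 77 78
f 105 78 106
f 106 78 79
f 106 79 80



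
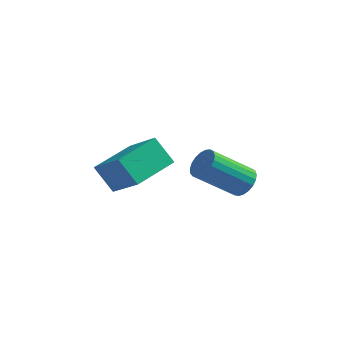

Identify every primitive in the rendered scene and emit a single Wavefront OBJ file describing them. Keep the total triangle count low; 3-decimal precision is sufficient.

v -1.876 -3.727 -4.649
v -2.746 -3.481 -3.567
v -1.011 -1.878 -4.375
v -1.881 -1.632 -3.293
v -0.559 -4.528 -3.407
v -1.429 -4.282 -2.325
v 0.306 -2.679 -3.133
v -0.564 -2.433 -2.051
v 3.234 -2.985 -3.483
v 3.582 -2.688 -2.927
v 2.153 -3.539 -1.58
v 1.806 -3.835 -2.137
v 3.386 -2.474 -3
v 1.957 -3.324 -1.653
v 3.164 -2.347 -3.156
v 1.735 -3.198 -1.809
v 2.954 -2.331 -3.368
v 1.525 -3.182 -2.021
v 2.792 -2.428 -3.601
v 1.364 -3.279 -2.254
v 2.707 -2.622 -3.813
v 1.278 -3.472 -2.466
v 2.713 -2.877 -3.969
v 1.284 -3.728 -2.622
v 2.809 -3.152 -4.04
v 1.381 -4.003 -2.693
v 2.979 -3.397 -4.015
v 1.55 -4.248 -2.668
v 3.193 -3.571 -3.898
v 1.764 -4.422 -2.552
v 3.414 -3.644 -3.71
v 1.985 -4.495 -2.363
v 3.604 -3.603 -3.482
v 2.175 -4.454 -2.135
v 3.73 -3.454 -3.255
v 2.301 -4.305 -1.908
v 3.77 -3.225 -3.067
v 2.341 -4.076 -1.72
v 3.718 -2.954 -2.951
v 2.289 -3.805 -1.604
f 2 4 1
f 5 2 1
f 1 4 3
f 3 5 1
f 2 8 4
f 6 2 5
f 6 8 2
f 4 8 3
f 7 5 3
f 3 8 7
f 7 6 5
f 8 6 7
f 10 9 13
f 10 13 11
f 11 13 14
f 11 14 12
f 13 9 15
f 13 15 14
f 14 15 16
f 14 16 12
f 15 9 17
f 15 17 16
f 16 17 18
f 16 18 12
f 17 9 19
f 17 19 18
f 18 19 20
f 18 20 12
f 19 9 21
f 19 21 20
f 20 21 22
f 20 22 12
f 21 9 23
f 21 23 22
f 22 23 24
f 22 24 12
f 23 9 25
f 23 25 24
f 24 25 26
f 24 26 12
f 25 9 27
f 25 27 26
f 26 27 28
f 26 28 12
f 27 9 29
f 27 29 28
f 28 29 30
f 28 30 12
f 29 9 31
f 29 31 30
f 30 31 32
f 30 32 12
f 31 9 33
f 31 33 32
f 32 33 34
f 32 34 12
f 33 9 35
f 33 35 34
f 34 35 36
f 34 36 12
f 35 9 37
f 35 37 36
f 36 37 38
f 36 38 12
f 37 9 39
f 37 39 38
f 38 39 40
f 38 40 12
f 39 9 10
f 39 10 40
f 40 10 11
f 40 11 12



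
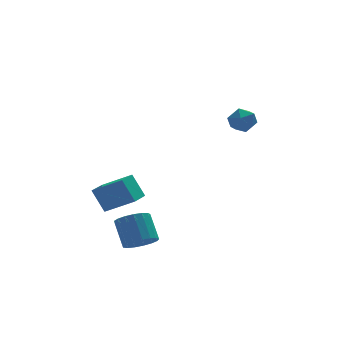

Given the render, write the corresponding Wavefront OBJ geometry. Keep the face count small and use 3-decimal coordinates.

v -3.141 3.449 -4.478
v -3.709 4.133 -3.005
v -2.192 4.718 -4.7
v -2.76 5.401 -3.228
v -1.6 2.479 -3.432
v -2.168 3.162 -1.96
v -0.651 3.747 -3.655
v -1.219 4.431 -2.182
v 3.51 0.52 3.595
v 4.141 0.393 2.915
v 3.479 -0.973 3.845
v 4.11 -1.1 3.165
v 4.36 -0.678 3.962
v 4.379 0.244 3.808
v 3.241 -0.824 2.952
v 3.26 0.098 2.798
v 3.974 -0.438 2.518
v 4.666 -0.348 3.142
v 2.954 -0.232 3.618
v 3.646 -0.142 4.242
v -2.566 -2.074 -4.477
v -1.568 -1.839 -4.575
v -1.716 -0.632 -3.181
v -2.714 -0.866 -3.083
v -1.794 -1.52 -4.875
v -1.942 -0.313 -3.481
v -2.197 -1.327 -5.084
v -2.345 -0.12 -3.69
v -2.685 -1.306 -5.154
v -2.832 -0.099 -3.76
v -3.145 -1.461 -5.069
v -3.293 -0.254 -3.675
v -3.473 -1.756 -4.848
v -3.62 -0.549 -3.454
v -3.593 -2.123 -4.543
v -3.74 -0.916 -3.148
v -3.478 -2.48 -4.222
v -3.625 -1.273 -2.828
v -3.154 -2.743 -3.96
v -3.301 -1.536 -2.566
v -2.695 -2.853 -3.816
v -2.843 -1.646 -2.422
v -2.207 -2.784 -3.824
v -2.354 -1.577 -2.43
v -1.801 -2.553 -3.981
v -1.949 -1.346 -2.587
v -1.571 -2.212 -4.252
v -1.718 -1.005 -2.858
f 2 4 1
f 5 2 1
f 1 4 3
f 3 5 1
f 2 8 4
f 6 2 5
f 6 8 2
f 4 8 3
f 7 5 3
f 3 8 7
f 7 6 5
f 8 6 7
f 9 20 14
f 9 14 10
f 9 10 16
f 9 16 19
f 9 19 20
f 10 14 18
f 14 20 13
f 20 19 11
f 19 16 15
f 16 10 17
f 12 18 13
f 12 13 11
f 12 11 15
f 12 15 17
f 12 17 18
f 13 18 14
f 11 13 20
f 15 11 19
f 17 15 16
f 18 17 10
f 22 21 25
f 22 25 23
f 23 25 26
f 23 26 24
f 25 21 27
f 25 27 26
f 26 27 28
f 26 28 24
f 27 21 29
f 27 29 28
f 28 29 30
f 28 30 24
f 29 21 31
f 29 31 30
f 30 31 32
f 30 32 24
f 31 21 33
f 31 33 32
f 32 33 34
f 32 34 24
f 33 21 35
f 33 35 34
f 34 35 36
f 34 36 24
f 35 21 37
f 35 37 36
f 36 37 38
f 36 38 24
f 37 21 39
f 37 39 38
f 38 39 40
f 38 40 24
f 39 21 41
f 39 41 40
f 40 41 42
f 40 42 24
f 41 21 43
f 41 43 42
f 42 43 44
f 42 44 24
f 43 21 45
f 43 45 44
f 44 45 46
f 44 46 24
f 45 21 47
f 45 47 46
f 46 47 48
f 46 48 24
f 47 21 22
f 47 22 48
f 48 22 23
f 48 23 24



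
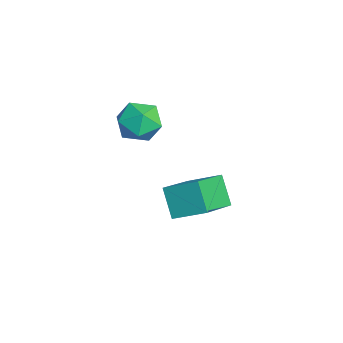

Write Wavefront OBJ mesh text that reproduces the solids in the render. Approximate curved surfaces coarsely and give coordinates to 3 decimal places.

v -3.156 -1.086 2.145
v -2.409 -1.636 1.649
v -3.211 -2.264 3.371
v -2.464 -2.814 2.875
v -2.228 -1.892 3.321
v -2.195 -1.164 2.564
v -3.425 -2.736 2.456
v -3.392 -2.008 1.699
v -2.576 -2.656 1.841
v -1.836 -2.134 2.376
v -3.784 -1.766 2.644
v -3.044 -1.244 3.179
v -3.65 0.109 -1.967
v -2.154 -1.151 -1.051
v -3.012 1.382 -1.259
v -1.516 0.122 -0.342
v -2.744 0.318 -3.158
v -1.248 -0.942 -2.241
v -2.106 1.591 -2.449
v -0.61 0.331 -1.533
f 1 12 6
f 1 6 2
f 1 2 8
f 1 8 11
f 1 11 12
f 2 6 10
f 6 12 5
f 12 11 3
f 11 8 7
f 8 2 9
f 4 10 5
f 4 5 3
f 4 3 7
f 4 7 9
f 4 9 10
f 5 10 6
f 3 5 12
f 7 3 11
f 9 7 8
f 10 9 2
f 14 16 13
f 17 14 13
f 13 16 15
f 15 17 13
f 14 20 16
f 18 14 17
f 18 20 14
f 16 20 15
f 19 17 15
f 15 20 19
f 19 18 17
f 20 18 19



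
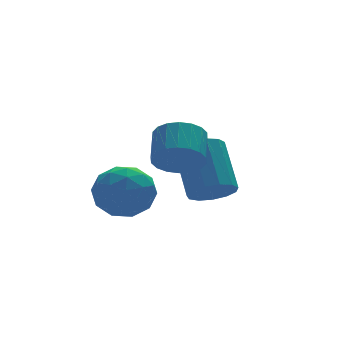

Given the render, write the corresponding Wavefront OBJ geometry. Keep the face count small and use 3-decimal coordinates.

v -2.412 3.208 -4.331
v -1.873 3.472 -3.467
v -1.487 1.788 -4.473
v -0.948 2.052 -3.609
v -1.96 1.775 -3.534
v -2.532 2.653 -3.446
v -0.828 2.607 -4.494
v -1.4 3.485 -4.406
v -0.895 3.101 -3.568
v -1.594 2.586 -2.975
v -1.766 2.674 -4.965
v -2.465 2.159 -4.372
v -2.224 3.465 -3.886
v -1.136 1.795 -4.054
v -1.731 1.632 -4.009
v -1.415 1.787 -3.502
v -2.611 2.983 -3.874
v -2.294 3.139 -3.367
v -2.345 2.141 -3.406
v -1.066 2.121 -4.573
v -0.749 2.277 -4.066
v -1.945 3.473 -4.438
v -1.629 3.628 -3.931
v -1.015 3.119 -4.534
v -1.332 3.402 -3.438
v -0.788 2.567 -3.521
v -0.718 2.893 -4.041
v -1.054 3.41 -3.99
v -1.743 3.1 -3.089
v -1.2 2.264 -3.173
v -1.794 2.102 -3.129
v -2.13 2.618 -3.077
v -1.168 2.881 -3.149
v -2.16 2.996 -4.767
v -1.617 2.16 -4.851
v -1.23 2.642 -4.863
v -1.566 3.158 -4.811
v -2.572 2.693 -4.419
v -2.028 1.858 -4.502
v -2.306 1.85 -3.95
v -2.642 2.367 -3.899
v -2.192 2.379 -4.791
v -1.417 -0.793 -1.45
v -0.737 -0.834 -1.87
v -0.303 0.032 -1.249
v -0.983 0.073 -0.83
v -0.932 -0.602 -2.057
v -0.498 0.264 -1.437
v -1.223 -0.408 -2.124
v -0.788 0.458 -1.504
v -1.552 -0.29 -2.057
v -1.118 0.576 -1.437
v -1.855 -0.272 -1.871
v -1.42 0.594 -1.251
v -2.071 -0.357 -1.601
v -1.636 0.509 -0.981
v -2.157 -0.528 -1.301
v -1.723 0.337 -0.681
v -2.097 -0.752 -1.031
v -1.663 0.114 -0.41
v -1.902 -0.984 -0.843
v -1.468 -0.118 -0.223
v -1.612 -1.178 -0.776
v -1.177 -0.312 -0.156
v -1.282 -1.296 -0.843
v -0.848 -0.43 -0.223
v -0.98 -1.314 -1.029
v -0.545 -0.448 -0.409
v -0.764 -1.229 -1.299
v -0.329 -0.363 -0.679
v -0.677 -1.057 -1.599
v -0.243 -0.192 -0.979
v 0.429 0.858 -3.687
v 0.826 0.344 -3.237
v 1.008 1.688 -1.863
v 0.611 2.202 -2.313
v 1.13 0.556 -3.484
v 1.312 1.899 -2.11
v 1.211 0.863 -3.795
v 1.394 2.207 -2.422
v 1.044 1.169 -4.072
v 1.227 2.512 -2.699
v 0.682 1.376 -4.227
v 0.864 2.72 -2.853
v 0.239 1.419 -4.21
v 0.422 2.762 -2.837
v -0.143 1.284 -4.027
v 0.039 2.627 -2.653
v -0.344 1.013 -3.736
v -0.162 2.357 -2.362
v -0.3 0.694 -3.429
v -0.117 2.037 -2.056
v -0.024 0.426 -3.204
v 0.158 1.77 -1.831
v 0.396 0.296 -3.133
v 0.578 1.64 -1.759
f 1 38 17
f 38 12 41
f 17 41 6
f 38 41 17
f 1 17 13
f 17 6 18
f 13 18 2
f 17 18 13
f 1 13 22
f 13 2 23
f 22 23 8
f 13 23 22
f 1 22 34
f 22 8 37
f 34 37 11
f 22 37 34
f 1 34 38
f 34 11 42
f 38 42 12
f 34 42 38
f 2 18 29
f 18 6 32
f 29 32 10
f 18 32 29
f 6 41 19
f 41 12 40
f 19 40 5
f 41 40 19
f 12 42 39
f 42 11 35
f 39 35 3
f 42 35 39
f 11 37 36
f 37 8 24
f 36 24 7
f 37 24 36
f 8 23 28
f 23 2 25
f 28 25 9
f 23 25 28
f 4 30 16
f 30 10 31
f 16 31 5
f 30 31 16
f 4 16 14
f 16 5 15
f 14 15 3
f 16 15 14
f 4 14 21
f 14 3 20
f 21 20 7
f 14 20 21
f 4 21 26
f 21 7 27
f 26 27 9
f 21 27 26
f 4 26 30
f 26 9 33
f 30 33 10
f 26 33 30
f 5 31 19
f 31 10 32
f 19 32 6
f 31 32 19
f 3 15 39
f 15 5 40
f 39 40 12
f 15 40 39
f 7 20 36
f 20 3 35
f 36 35 11
f 20 35 36
f 9 27 28
f 27 7 24
f 28 24 8
f 27 24 28
f 10 33 29
f 33 9 25
f 29 25 2
f 33 25 29
f 44 43 47
f 44 47 45
f 45 47 48
f 45 48 46
f 47 43 49
f 47 49 48
f 48 49 50
f 48 50 46
f 49 43 51
f 49 51 50
f 50 51 52
f 50 52 46
f 51 43 53
f 51 53 52
f 52 53 54
f 52 54 46
f 53 43 55
f 53 55 54
f 54 55 56
f 54 56 46
f 55 43 57
f 55 57 56
f 56 57 58
f 56 58 46
f 57 43 59
f 57 59 58
f 58 59 60
f 58 60 46
f 59 43 61
f 59 61 60
f 60 61 62
f 60 62 46
f 61 43 63
f 61 63 62
f 62 63 64
f 62 64 46
f 63 43 65
f 63 65 64
f 64 65 66
f 64 66 46
f 65 43 67
f 65 67 66
f 66 67 68
f 66 68 46
f 67 43 69
f 67 69 68
f 68 69 70
f 68 70 46
f 69 43 71
f 69 71 70
f 70 71 72
f 70 72 46
f 71 43 44
f 71 44 72
f 72 44 45
f 72 45 46
f 74 73 77
f 74 77 75
f 75 77 78
f 75 78 76
f 77 73 79
f 77 79 78
f 78 79 80
f 78 80 76
f 79 73 81
f 79 81 80
f 80 81 82
f 80 82 76
f 81 73 83
f 81 83 82
f 82 83 84
f 82 84 76
f 83 73 85
f 83 85 84
f 84 85 86
f 84 86 76
f 85 73 87
f 85 87 86
f 86 87 88
f 86 88 76
f 87 73 89
f 87 89 88
f 88 89 90
f 88 90 76
f 89 73 91
f 89 91 90
f 90 91 92
f 90 92 76
f 91 73 93
f 91 93 92
f 92 93 94
f 92 94 76
f 93 73 95
f 93 95 94
f 94 95 96
f 94 96 76
f 95 73 74
f 95 74 96
f 96 74 75
f 96 75 76



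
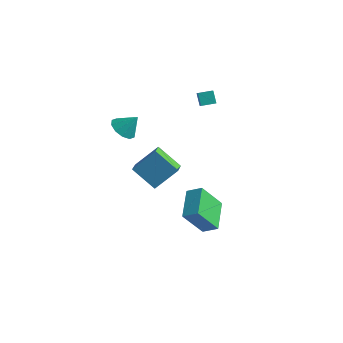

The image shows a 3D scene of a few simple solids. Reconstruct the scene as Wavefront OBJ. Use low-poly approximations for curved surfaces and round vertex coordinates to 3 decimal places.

v -0.315 3.596 3.892
v 0.119 3.051 4.446
v 0.311 4.192 3.988
v 0.745 3.647 4.542
v 0.115 3.253 3.218
v 0.549 2.708 3.772
v 0.741 3.849 3.314
v 1.175 3.304 3.868
v 3.126 -3.213 -0.359
v 3.96 -2.975 0.138
v 2.325 -1.544 0.187
v 3.159 -1.306 0.684
v 3.861 -2.314 -2.024
v 4.695 -2.076 -1.527
v 3.06 -0.645 -1.478
v 3.894 -0.407 -0.981
v -2.543 -0.506 2.606
v -2.092 -1.238 2.627
v -1.857 -0.054 3.614
v -1.841 -0.899 2.304
v -1.858 -0.41 2.096
v -2.137 0.042 2.083
v -2.571 0.285 2.27
v -2.995 0.226 2.586
v -3.246 -0.113 2.909
v -3.229 -0.602 3.117
v -2.95 -1.054 3.129
v -2.515 -1.297 2.942
v -2.556 2.924 -4.836
v -2.069 1.896 -4.294
v -4.055 2.819 -3.689
v -3.568 1.791 -3.147
v -1.652 4.029 -3.553
v -1.165 3.001 -3.011
v -3.151 3.924 -2.406
v -2.664 2.896 -1.864
f 2 4 1
f 5 2 1
f 1 4 3
f 3 5 1
f 2 8 4
f 6 2 5
f 6 8 2
f 4 8 3
f 7 5 3
f 3 8 7
f 7 6 5
f 8 6 7
f 10 12 9
f 13 10 9
f 9 12 11
f 11 13 9
f 10 16 12
f 14 10 13
f 14 16 10
f 12 16 11
f 15 13 11
f 11 16 15
f 15 14 13
f 16 14 15
f 18 17 20
f 18 20 19
f 20 17 21
f 20 21 19
f 21 17 22
f 21 22 19
f 22 17 23
f 22 23 19
f 23 17 24
f 23 24 19
f 24 17 25
f 24 25 19
f 25 17 26
f 25 26 19
f 26 17 27
f 26 27 19
f 27 17 28
f 27 28 19
f 28 17 18
f 28 18 19
f 30 32 29
f 33 30 29
f 29 32 31
f 31 33 29
f 30 36 32
f 34 30 33
f 34 36 30
f 32 36 31
f 35 33 31
f 31 36 35
f 35 34 33
f 36 34 35



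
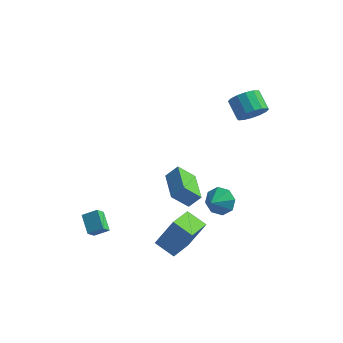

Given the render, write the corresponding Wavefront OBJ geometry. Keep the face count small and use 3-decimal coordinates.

v 2.101 -0.855 -1.728
v 1.235 -1.275 -0.767
v 1.115 1.032 -1.793
v 0.249 0.612 -0.832
v 2.711 -0.512 -1.028
v 1.845 -0.932 -0.067
v 1.725 1.375 -1.093
v 0.859 0.955 -0.132
v 4.358 3.387 3.427
v 5.085 3.961 3.587
v 4.31 4.746 4.293
v 3.582 4.173 4.133
v 4.881 4.128 3.178
v 4.106 4.913 3.884
v 4.536 4.096 2.835
v 3.761 4.881 3.542
v 4.144 3.874 2.652
v 3.369 4.659 3.358
v 3.809 3.522 2.675
v 3.034 4.307 3.382
v 3.621 3.134 2.901
v 2.846 3.919 3.607
v 3.63 2.814 3.267
v 2.855 3.599 3.973
v 3.834 2.647 3.676
v 3.059 3.432 4.382
v 4.179 2.679 4.018
v 3.404 3.464 4.725
v 4.571 2.901 4.202
v 3.796 3.686 4.908
v 4.906 3.253 4.178
v 4.131 4.038 4.885
v 5.094 3.641 3.953
v 4.319 4.426 4.659
v -3.075 -2.654 -2.645
v -3.214 -3.219 -1.999
v -2.283 -2.355 -2.213
v -2.423 -2.92 -1.567
v -2.397 -3.54 -3.273
v -2.537 -4.105 -2.627
v -1.606 -3.241 -2.841
v -1.745 -3.806 -2.195
v 3.197 1.352 -2.86
v 4.033 0.998 -3.104
v 2.963 0.388 -2.26
v 4.061 1.373 -2.491
v 3.583 1.736 -2.094
v 2.879 1.874 -2.146
v 2.361 1.707 -2.617
v 2.333 1.331 -3.23
v 2.811 0.968 -3.627
v 3.515 0.83 -3.574
v 2.385 -1.766 -4.249
v 2.195 -3.61 -3.585
v 1.202 -1.455 -3.726
v 1.012 -3.3 -3.061
v 3.248 -1.26 -2.599
v 3.058 -3.105 -1.934
v 2.065 -0.95 -2.075
v 1.875 -2.794 -1.411
f 2 4 1
f 5 2 1
f 1 4 3
f 3 5 1
f 2 8 4
f 6 2 5
f 6 8 2
f 4 8 3
f 7 5 3
f 3 8 7
f 7 6 5
f 8 6 7
f 10 9 13
f 10 13 11
f 11 13 14
f 11 14 12
f 13 9 15
f 13 15 14
f 14 15 16
f 14 16 12
f 15 9 17
f 15 17 16
f 16 17 18
f 16 18 12
f 17 9 19
f 17 19 18
f 18 19 20
f 18 20 12
f 19 9 21
f 19 21 20
f 20 21 22
f 20 22 12
f 21 9 23
f 21 23 22
f 22 23 24
f 22 24 12
f 23 9 25
f 23 25 24
f 24 25 26
f 24 26 12
f 25 9 27
f 25 27 26
f 26 27 28
f 26 28 12
f 27 9 29
f 27 29 28
f 28 29 30
f 28 30 12
f 29 9 31
f 29 31 30
f 30 31 32
f 30 32 12
f 31 9 33
f 31 33 32
f 32 33 34
f 32 34 12
f 33 9 10
f 33 10 34
f 34 10 11
f 34 11 12
f 36 38 35
f 39 36 35
f 35 38 37
f 37 39 35
f 36 42 38
f 40 36 39
f 40 42 36
f 38 42 37
f 41 39 37
f 37 42 41
f 41 40 39
f 42 40 41
f 44 43 46
f 44 46 45
f 46 43 47
f 46 47 45
f 47 43 48
f 47 48 45
f 48 43 49
f 48 49 45
f 49 43 50
f 49 50 45
f 50 43 51
f 50 51 45
f 51 43 52
f 51 52 45
f 52 43 44
f 52 44 45
f 54 56 53
f 57 54 53
f 53 56 55
f 55 57 53
f 54 60 56
f 58 54 57
f 58 60 54
f 56 60 55
f 59 57 55
f 55 60 59
f 59 58 57
f 60 58 59



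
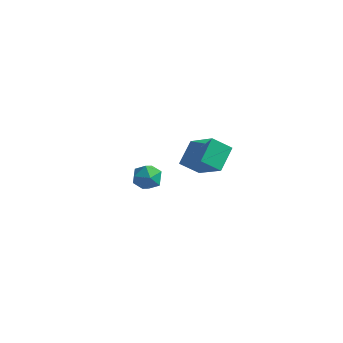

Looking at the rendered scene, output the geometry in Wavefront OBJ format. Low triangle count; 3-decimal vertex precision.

v -2.591 -1.315 -0.201
v -2.344 -1.6 0.431
v -3.356 -2.22 -0.311
v -3.109 -2.505 0.321
v -3.497 -1.879 0.327
v -3.023 -1.32 0.395
v -2.677 -2.5 -0.275
v -2.203 -1.941 -0.207
v -2.397 -2.333 0.385
v -2.904 -1.949 0.757
v -2.796 -1.871 -0.637
v -3.303 -1.487 -0.265
v -4.573 3.041 -2.243
v -3.049 2.468 -1.265
v -4.703 4.164 -1.383
v -3.179 3.591 -0.405
v -3.901 3.649 -2.935
v -2.377 3.076 -1.957
v -4.031 4.772 -2.075
v -2.507 4.199 -1.097
f 1 12 6
f 1 6 2
f 1 2 8
f 1 8 11
f 1 11 12
f 2 6 10
f 6 12 5
f 12 11 3
f 11 8 7
f 8 2 9
f 4 10 5
f 4 5 3
f 4 3 7
f 4 7 9
f 4 9 10
f 5 10 6
f 3 5 12
f 7 3 11
f 9 7 8
f 10 9 2
f 14 16 13
f 17 14 13
f 13 16 15
f 15 17 13
f 14 20 16
f 18 14 17
f 18 20 14
f 16 20 15
f 19 17 15
f 15 20 19
f 19 18 17
f 20 18 19



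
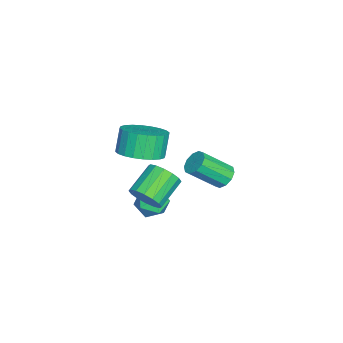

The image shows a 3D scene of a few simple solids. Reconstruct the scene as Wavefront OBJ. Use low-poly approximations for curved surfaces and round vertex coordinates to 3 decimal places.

v 0.334 0.886 -2.334
v 0.886 1.056 -2.384
v 1.318 -0.035 -1.356
v 0.766 -0.206 -1.306
v 0.735 1.246 -2.12
v 1.167 0.155 -1.092
v 0.431 1.298 -1.937
v 0.863 0.206 -0.909
v 0.09 1.192 -1.906
v 0.522 0.101 -0.878
v -0.158 0.969 -2.039
v 0.274 -0.122 -1.011
v -0.218 0.715 -2.284
v 0.214 -0.376 -1.256
v -0.067 0.525 -2.548
v 0.365 -0.566 -1.52
v 0.237 0.474 -2.731
v 0.669 -0.618 -1.703
v 0.578 0.579 -2.762
v 1.01 -0.512 -1.734
v 0.826 0.802 -2.629
v 1.258 -0.289 -1.601
v 3.689 -1.505 -1.31
v 4.138 -1.124 -0.895
v 3.06 -0.594 -0.215
v 2.611 -0.975 -0.63
v 4.063 -0.902 -1.185
v 2.985 -0.373 -0.506
v 3.889 -0.842 -1.509
v 2.811 -0.313 -0.829
v 3.661 -0.96 -1.779
v 2.582 -0.43 -1.1
v 3.44 -1.223 -1.924
v 2.362 -0.694 -1.244
v 3.286 -1.562 -1.904
v 2.208 -1.033 -1.224
v 3.24 -1.886 -1.725
v 2.162 -1.356 -1.045
v 3.315 -2.107 -1.434
v 2.237 -1.578 -0.755
v 3.489 -2.167 -1.111
v 2.411 -1.638 -0.431
v 3.718 -2.05 -0.84
v 2.639 -1.52 -0.161
v 3.938 -1.786 -0.696
v 2.86 -1.257 -0.016
v 4.092 -1.447 -0.716
v 3.014 -0.918 -0.036
v 1.347 -1.501 -2.569
v 1.706 -0.963 -2.963
v 1.834 -2.357 -3.297
v 2.193 -1.819 -3.691
v 2.402 -1.97 -2.979
v 2.101 -1.441 -2.529
v 1.439 -1.879 -3.731
v 1.138 -1.35 -3.281
v 1.763 -1.196 -3.681
v 2.358 -1.253 -3.216
v 1.182 -2.067 -3.044
v 1.777 -2.124 -2.579
v 3.603 -1.685 1.159
v 4.327 -2.112 1.533
v 3.86 -2.042 2.516
v 3.137 -1.615 2.141
v 4.429 -1.769 1.557
v 3.962 -1.699 2.539
v 4.404 -1.412 1.52
v 3.938 -1.342 2.502
v 4.258 -1.098 1.428
v 3.791 -1.028 2.41
v 4.012 -0.872 1.295
v 3.546 -0.802 2.278
v 3.704 -0.771 1.142
v 3.237 -0.701 2.124
v 3.381 -0.808 0.991
v 2.914 -0.738 1.973
v 3.091 -0.979 0.865
v 2.624 -0.909 1.848
v 2.88 -1.258 0.784
v 2.413 -1.188 1.767
v 2.778 -1.601 0.761
v 2.311 -1.531 1.743
v 2.802 -1.958 0.798
v 2.336 -1.888 1.78
v 2.949 -2.272 0.89
v 2.482 -2.202 1.872
v 3.194 -2.498 1.022
v 2.728 -2.428 2.005
v 3.503 -2.599 1.176
v 3.036 -2.529 2.158
v 3.826 -2.562 1.327
v 3.359 -2.492 2.309
v 4.116 -2.391 1.452
v 3.649 -2.321 2.435
f 2 1 5
f 2 5 3
f 3 5 6
f 3 6 4
f 5 1 7
f 5 7 6
f 6 7 8
f 6 8 4
f 7 1 9
f 7 9 8
f 8 9 10
f 8 10 4
f 9 1 11
f 9 11 10
f 10 11 12
f 10 12 4
f 11 1 13
f 11 13 12
f 12 13 14
f 12 14 4
f 13 1 15
f 13 15 14
f 14 15 16
f 14 16 4
f 15 1 17
f 15 17 16
f 16 17 18
f 16 18 4
f 17 1 19
f 17 19 18
f 18 19 20
f 18 20 4
f 19 1 21
f 19 21 20
f 20 21 22
f 20 22 4
f 21 1 2
f 21 2 22
f 22 2 3
f 22 3 4
f 24 23 27
f 24 27 25
f 25 27 28
f 25 28 26
f 27 23 29
f 27 29 28
f 28 29 30
f 28 30 26
f 29 23 31
f 29 31 30
f 30 31 32
f 30 32 26
f 31 23 33
f 31 33 32
f 32 33 34
f 32 34 26
f 33 23 35
f 33 35 34
f 34 35 36
f 34 36 26
f 35 23 37
f 35 37 36
f 36 37 38
f 36 38 26
f 37 23 39
f 37 39 38
f 38 39 40
f 38 40 26
f 39 23 41
f 39 41 40
f 40 41 42
f 40 42 26
f 41 23 43
f 41 43 42
f 42 43 44
f 42 44 26
f 43 23 45
f 43 45 44
f 44 45 46
f 44 46 26
f 45 23 47
f 45 47 46
f 46 47 48
f 46 48 26
f 47 23 24
f 47 24 48
f 48 24 25
f 48 25 26
f 49 60 54
f 49 54 50
f 49 50 56
f 49 56 59
f 49 59 60
f 50 54 58
f 54 60 53
f 60 59 51
f 59 56 55
f 56 50 57
f 52 58 53
f 52 53 51
f 52 51 55
f 52 55 57
f 52 57 58
f 53 58 54
f 51 53 60
f 55 51 59
f 57 55 56
f 58 57 50
f 62 61 65
f 62 65 63
f 63 65 66
f 63 66 64
f 65 61 67
f 65 67 66
f 66 67 68
f 66 68 64
f 67 61 69
f 67 69 68
f 68 69 70
f 68 70 64
f 69 61 71
f 69 71 70
f 70 71 72
f 70 72 64
f 71 61 73
f 71 73 72
f 72 73 74
f 72 74 64
f 73 61 75
f 73 75 74
f 74 75 76
f 74 76 64
f 75 61 77
f 75 77 76
f 76 77 78
f 76 78 64
f 77 61 79
f 77 79 78
f 78 79 80
f 78 80 64
f 79 61 81
f 79 81 80
f 80 81 82
f 80 82 64
f 81 61 83
f 81 83 82
f 82 83 84
f 82 84 64
f 83 61 85
f 83 85 84
f 84 85 86
f 84 86 64
f 85 61 87
f 85 87 86
f 86 87 88
f 86 88 64
f 87 61 89
f 87 89 88
f 88 89 90
f 88 90 64
f 89 61 91
f 89 91 90
f 90 91 92
f 90 92 64
f 91 61 93
f 91 93 92
f 92 93 94
f 92 94 64
f 93 61 62
f 93 62 94
f 94 62 63
f 94 63 64



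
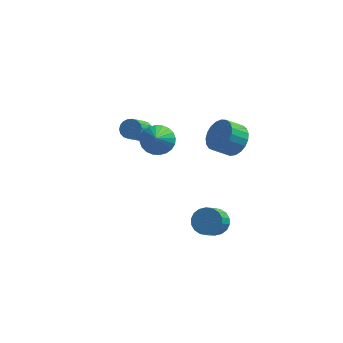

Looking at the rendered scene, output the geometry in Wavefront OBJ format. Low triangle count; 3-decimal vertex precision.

v -3.037 4.246 1.131
v -2.516 4.386 1.495
v -2.943 3.274 2.533
v -3.463 3.134 2.169
v -2.719 4.563 1.601
v -3.146 3.451 2.639
v -2.984 4.677 1.614
v -3.411 3.566 2.653
v -3.26 4.706 1.532
v -3.687 3.594 2.57
v -3.492 4.644 1.37
v -3.918 3.532 2.408
v -3.633 4.503 1.161
v -4.06 3.391 2.199
v -3.656 4.311 0.945
v -4.083 3.199 1.984
v -3.557 4.106 0.767
v -3.984 2.994 1.805
v -3.354 3.929 0.661
v -3.781 2.817 1.699
v -3.089 3.814 0.647
v -3.516 2.703 1.686
v -2.813 3.786 0.73
v -3.24 2.674 1.768
v -2.582 3.848 0.892
v -3.008 2.736 1.93
v -2.44 3.989 1.101
v -2.867 2.877 2.139
v -2.417 4.181 1.316
v -2.844 3.069 2.355
v -1.773 1.668 2.639
v -1.262 2.242 3.197
v -1.647 0.192 4.041
v -1.606 2.32 3.31
v -1.976 2.298 3.321
v -2.315 2.181 3.227
v -2.572 1.985 3.045
v -2.707 1.741 2.8
v -2.7 1.486 2.531
v -2.551 1.259 2.279
v -2.285 1.094 2.081
v -1.94 1.017 1.968
v -1.57 1.038 1.957
v -1.231 1.156 2.05
v -0.975 1.351 2.233
v -0.84 1.595 2.478
v -0.847 1.85 2.747
v -0.995 2.077 2.999
v 2.134 3.557 1.495
v 2.7 3.84 2.321
v 1.852 3.406 3.05
v 1.286 3.123 2.225
v 2.459 4.193 2.251
v 1.611 3.759 2.981
v 2.163 4.436 2.051
v 1.315 4.002 2.781
v 1.861 4.526 1.754
v 1.013 4.093 2.484
v 1.607 4.45 1.413
v 0.759 4.016 2.143
v 1.444 4.219 1.086
v 0.596 3.785 1.816
v 1.4 3.873 0.83
v 0.552 3.439 1.56
v 1.483 3.473 0.689
v 0.635 3.039 1.418
v 1.679 3.087 0.687
v 0.831 2.653 1.417
v 1.953 2.783 0.825
v 1.105 2.349 1.554
v 2.259 2.612 1.078
v 1.411 2.178 1.808
v 2.543 2.605 1.404
v 1.695 2.171 2.134
v 2.756 2.762 1.746
v 1.908 2.329 2.476
v 2.862 3.057 2.044
v 2.014 2.623 2.774
v 2.842 3.438 2.247
v 1.994 3.004 2.977
v 1.749 -2.454 -0.089
v 2.311 -2.132 0.43
v 2.034 -3.124 1.347
v 1.471 -3.446 0.829
v 2.001 -1.956 0.526
v 1.723 -2.949 1.443
v 1.64 -1.879 0.5
v 1.363 -2.872 1.418
v 1.301 -1.916 0.358
v 1.024 -2.909 1.275
v 1.051 -2.059 0.127
v 0.774 -3.052 1.045
v 0.939 -2.28 -0.146
v 0.661 -3.273 0.771
v 0.987 -2.536 -0.409
v 0.71 -3.529 0.509
v 1.186 -2.776 -0.607
v 0.909 -3.768 0.31
v 1.497 -2.951 -0.703
v 1.219 -3.944 0.214
v 1.857 -3.028 -0.678
v 1.58 -4.021 0.24
v 2.196 -2.991 -0.535
v 1.919 -3.984 0.382
v 2.446 -2.848 -0.305
v 2.169 -3.841 0.613
v 2.559 -2.627 -0.031
v 2.281 -3.62 0.886
v 2.51 -2.371 0.231
v 2.233 -3.364 1.149
f 2 1 5
f 2 5 3
f 3 5 6
f 3 6 4
f 5 1 7
f 5 7 6
f 6 7 8
f 6 8 4
f 7 1 9
f 7 9 8
f 8 9 10
f 8 10 4
f 9 1 11
f 9 11 10
f 10 11 12
f 10 12 4
f 11 1 13
f 11 13 12
f 12 13 14
f 12 14 4
f 13 1 15
f 13 15 14
f 14 15 16
f 14 16 4
f 15 1 17
f 15 17 16
f 16 17 18
f 16 18 4
f 17 1 19
f 17 19 18
f 18 19 20
f 18 20 4
f 19 1 21
f 19 21 20
f 20 21 22
f 20 22 4
f 21 1 23
f 21 23 22
f 22 23 24
f 22 24 4
f 23 1 25
f 23 25 24
f 24 25 26
f 24 26 4
f 25 1 27
f 25 27 26
f 26 27 28
f 26 28 4
f 27 1 29
f 27 29 28
f 28 29 30
f 28 30 4
f 29 1 2
f 29 2 30
f 30 2 3
f 30 3 4
f 32 31 34
f 32 34 33
f 34 31 35
f 34 35 33
f 35 31 36
f 35 36 33
f 36 31 37
f 36 37 33
f 37 31 38
f 37 38 33
f 38 31 39
f 38 39 33
f 39 31 40
f 39 40 33
f 40 31 41
f 40 41 33
f 41 31 42
f 41 42 33
f 42 31 43
f 42 43 33
f 43 31 44
f 43 44 33
f 44 31 45
f 44 45 33
f 45 31 46
f 45 46 33
f 46 31 47
f 46 47 33
f 47 31 48
f 47 48 33
f 48 31 32
f 48 32 33
f 50 49 53
f 50 53 51
f 51 53 54
f 51 54 52
f 53 49 55
f 53 55 54
f 54 55 56
f 54 56 52
f 55 49 57
f 55 57 56
f 56 57 58
f 56 58 52
f 57 49 59
f 57 59 58
f 58 59 60
f 58 60 52
f 59 49 61
f 59 61 60
f 60 61 62
f 60 62 52
f 61 49 63
f 61 63 62
f 62 63 64
f 62 64 52
f 63 49 65
f 63 65 64
f 64 65 66
f 64 66 52
f 65 49 67
f 65 67 66
f 66 67 68
f 66 68 52
f 67 49 69
f 67 69 68
f 68 69 70
f 68 70 52
f 69 49 71
f 69 71 70
f 70 71 72
f 70 72 52
f 71 49 73
f 71 73 72
f 72 73 74
f 72 74 52
f 73 49 75
f 73 75 74
f 74 75 76
f 74 76 52
f 75 49 77
f 75 77 76
f 76 77 78
f 76 78 52
f 77 49 79
f 77 79 78
f 78 79 80
f 78 80 52
f 79 49 50
f 79 50 80
f 80 50 51
f 80 51 52
f 82 81 85
f 82 85 83
f 83 85 86
f 83 86 84
f 85 81 87
f 85 87 86
f 86 87 88
f 86 88 84
f 87 81 89
f 87 89 88
f 88 89 90
f 88 90 84
f 89 81 91
f 89 91 90
f 90 91 92
f 90 92 84
f 91 81 93
f 91 93 92
f 92 93 94
f 92 94 84
f 93 81 95
f 93 95 94
f 94 95 96
f 94 96 84
f 95 81 97
f 95 97 96
f 96 97 98
f 96 98 84
f 97 81 99
f 97 99 98
f 98 99 100
f 98 100 84
f 99 81 101
f 99 101 100
f 100 101 102
f 100 102 84
f 101 81 103
f 101 103 102
f 102 103 104
f 102 104 84
f 103 81 105
f 103 105 104
f 104 105 106
f 104 106 84
f 105 81 107
f 105 107 106
f 106 107 108
f 106 108 84
f 107 81 109
f 107 109 108
f 108 109 110
f 108 110 84
f 109 81 82
f 109 82 110
f 110 82 83
f 110 83 84

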